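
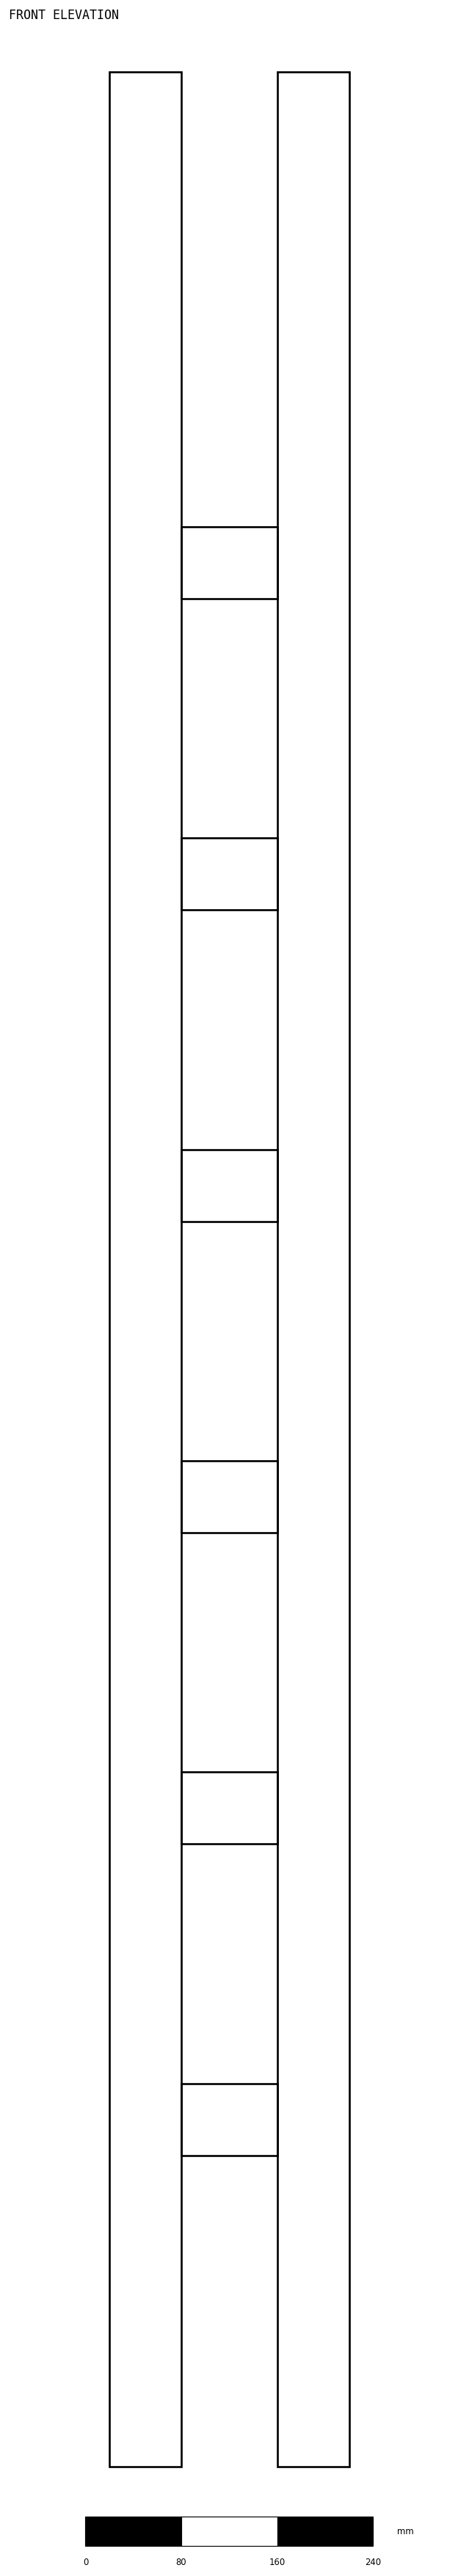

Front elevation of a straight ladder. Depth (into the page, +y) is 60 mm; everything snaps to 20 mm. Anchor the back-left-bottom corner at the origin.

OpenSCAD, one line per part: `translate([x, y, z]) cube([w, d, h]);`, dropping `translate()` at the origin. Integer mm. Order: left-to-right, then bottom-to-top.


cube([60, 60, 2000]);
translate([60, 0, 260]) cube([80, 60, 60]);
translate([60, 0, 520]) cube([80, 60, 60]);
translate([60, 0, 780]) cube([80, 60, 60]);
translate([60, 0, 1040]) cube([80, 60, 60]);
translate([60, 0, 1300]) cube([80, 60, 60]);
translate([60, 0, 1560]) cube([80, 60, 60]);
translate([140, 0, 0]) cube([60, 60, 2000]);


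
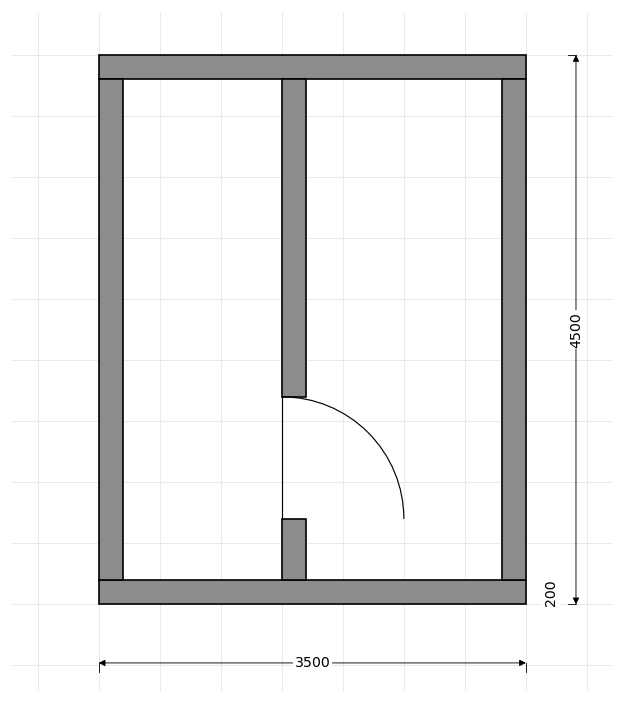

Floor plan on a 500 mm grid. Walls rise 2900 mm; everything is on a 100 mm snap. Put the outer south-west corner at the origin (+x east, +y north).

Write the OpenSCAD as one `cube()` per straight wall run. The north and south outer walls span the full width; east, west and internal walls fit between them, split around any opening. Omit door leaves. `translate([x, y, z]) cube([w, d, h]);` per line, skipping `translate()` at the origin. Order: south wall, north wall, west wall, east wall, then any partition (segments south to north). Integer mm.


cube([3500, 200, 2900]);
translate([0, 4300, 0]) cube([3500, 200, 2900]);
translate([0, 200, 0]) cube([200, 4100, 2900]);
translate([3300, 200, 0]) cube([200, 4100, 2900]);
translate([1500, 200, 0]) cube([200, 500, 2900]);
translate([1500, 1700, 0]) cube([200, 2600, 2900]);


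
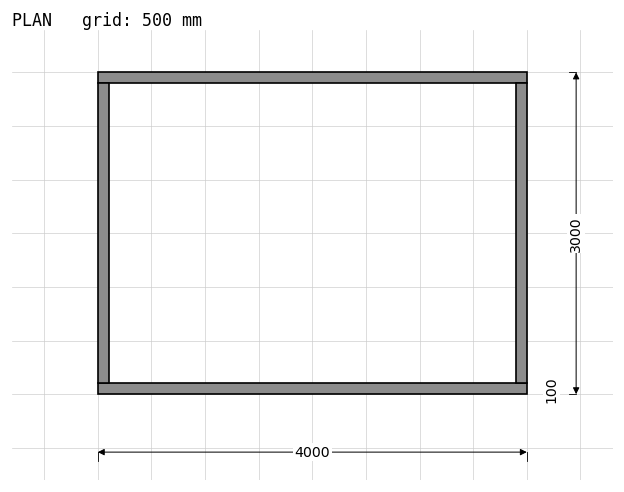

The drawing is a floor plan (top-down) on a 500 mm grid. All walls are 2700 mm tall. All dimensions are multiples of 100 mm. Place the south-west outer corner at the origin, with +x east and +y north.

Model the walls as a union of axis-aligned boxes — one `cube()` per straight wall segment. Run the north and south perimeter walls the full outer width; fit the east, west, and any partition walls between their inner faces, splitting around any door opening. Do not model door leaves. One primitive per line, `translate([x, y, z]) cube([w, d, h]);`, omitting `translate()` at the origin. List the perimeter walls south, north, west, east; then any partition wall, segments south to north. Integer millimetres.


cube([4000, 100, 2700]);
translate([0, 2900, 0]) cube([4000, 100, 2700]);
translate([0, 100, 0]) cube([100, 2800, 2700]);
translate([3900, 100, 0]) cube([100, 2800, 2700]);


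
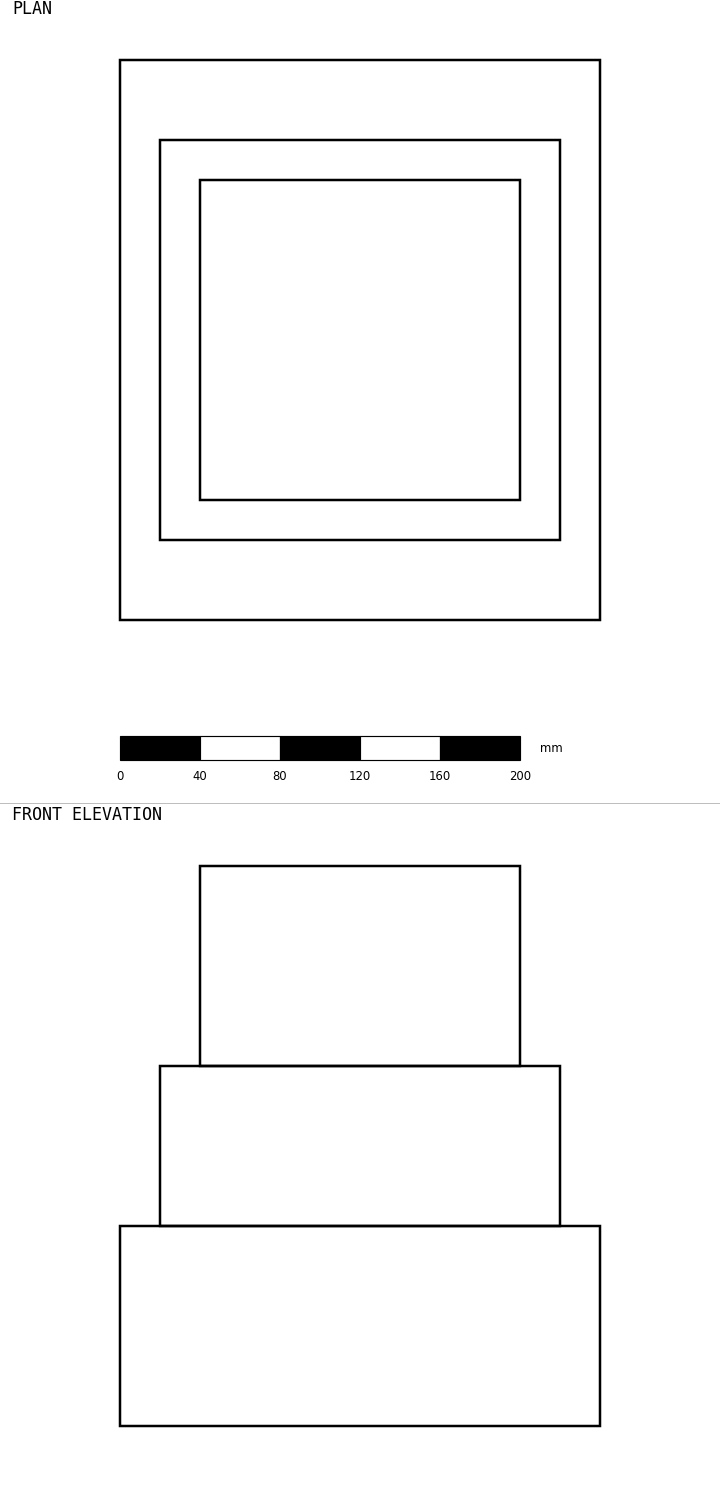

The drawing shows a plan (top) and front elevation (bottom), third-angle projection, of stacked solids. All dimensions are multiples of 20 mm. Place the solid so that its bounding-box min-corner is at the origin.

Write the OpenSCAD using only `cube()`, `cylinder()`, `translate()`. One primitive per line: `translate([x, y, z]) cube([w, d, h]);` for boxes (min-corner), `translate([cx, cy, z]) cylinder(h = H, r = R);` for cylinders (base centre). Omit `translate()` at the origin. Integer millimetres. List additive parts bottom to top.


cube([240, 280, 100]);
translate([20, 40, 100]) cube([200, 200, 80]);
translate([40, 60, 180]) cube([160, 160, 100]);


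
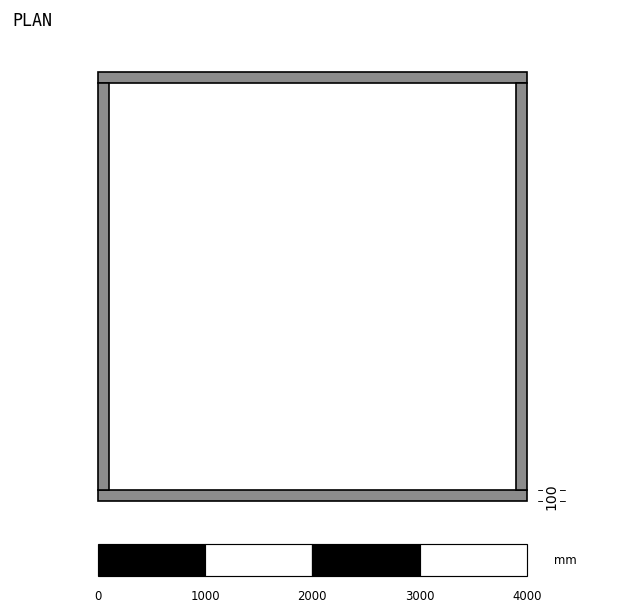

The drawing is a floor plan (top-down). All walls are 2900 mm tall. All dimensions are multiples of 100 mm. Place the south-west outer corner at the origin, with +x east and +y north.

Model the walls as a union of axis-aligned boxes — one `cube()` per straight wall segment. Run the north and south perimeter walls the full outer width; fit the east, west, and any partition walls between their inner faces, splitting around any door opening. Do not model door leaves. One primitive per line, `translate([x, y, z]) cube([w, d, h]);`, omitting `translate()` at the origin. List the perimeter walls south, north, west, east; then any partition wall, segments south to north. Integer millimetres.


cube([4000, 100, 2900]);
translate([0, 3900, 0]) cube([4000, 100, 2900]);
translate([0, 100, 0]) cube([100, 3800, 2900]);
translate([3900, 100, 0]) cube([100, 3800, 2900]);


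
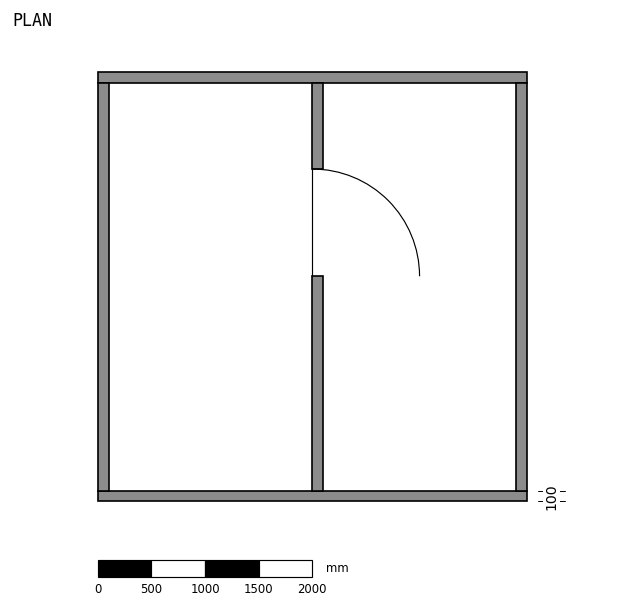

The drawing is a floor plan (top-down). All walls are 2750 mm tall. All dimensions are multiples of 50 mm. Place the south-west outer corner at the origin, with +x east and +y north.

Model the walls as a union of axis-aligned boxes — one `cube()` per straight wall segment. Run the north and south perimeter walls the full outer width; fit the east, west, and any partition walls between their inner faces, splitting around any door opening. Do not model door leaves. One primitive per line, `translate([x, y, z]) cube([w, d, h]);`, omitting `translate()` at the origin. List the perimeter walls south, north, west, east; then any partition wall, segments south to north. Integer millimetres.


cube([4000, 100, 2750]);
translate([0, 3900, 0]) cube([4000, 100, 2750]);
translate([0, 100, 0]) cube([100, 3800, 2750]);
translate([3900, 100, 0]) cube([100, 3800, 2750]);
translate([2000, 100, 0]) cube([100, 2000, 2750]);
translate([2000, 3100, 0]) cube([100, 800, 2750]);


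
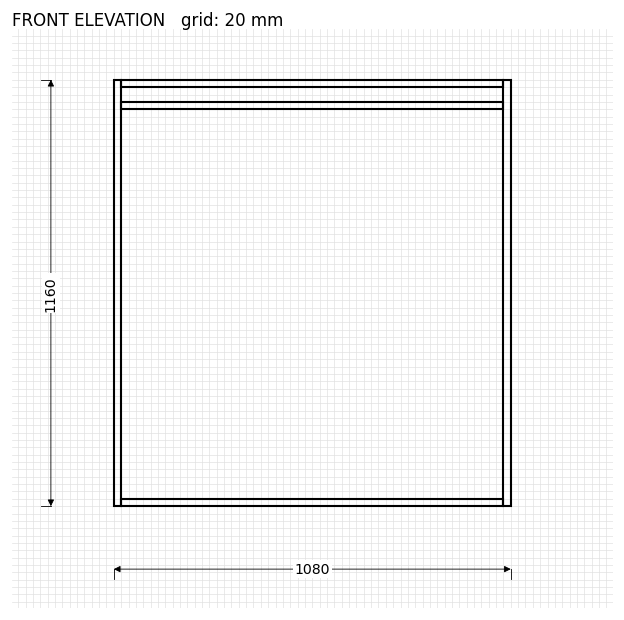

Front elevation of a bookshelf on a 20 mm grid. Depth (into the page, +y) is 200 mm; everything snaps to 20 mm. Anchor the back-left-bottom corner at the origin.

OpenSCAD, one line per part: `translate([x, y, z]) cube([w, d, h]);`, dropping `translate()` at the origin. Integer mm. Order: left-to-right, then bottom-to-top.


cube([20, 200, 1160]);
translate([20, 0, 0]) cube([1040, 200, 20]);
translate([20, 0, 1080]) cube([1040, 200, 20]);
translate([20, 0, 1140]) cube([1040, 200, 20]);
translate([1060, 0, 0]) cube([20, 200, 1160]);


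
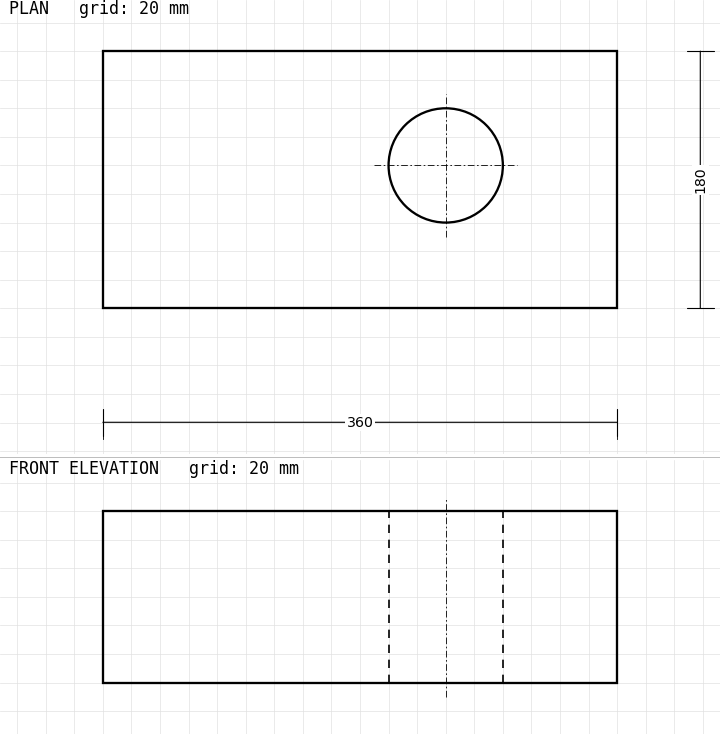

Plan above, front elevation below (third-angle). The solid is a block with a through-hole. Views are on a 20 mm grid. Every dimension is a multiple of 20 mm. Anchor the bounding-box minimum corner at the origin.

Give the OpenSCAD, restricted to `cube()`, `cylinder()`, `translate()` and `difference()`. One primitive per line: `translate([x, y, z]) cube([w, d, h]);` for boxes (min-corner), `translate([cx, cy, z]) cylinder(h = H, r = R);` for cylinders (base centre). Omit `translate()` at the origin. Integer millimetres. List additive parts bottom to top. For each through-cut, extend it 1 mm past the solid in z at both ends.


difference() {
  cube([360, 180, 120]);
  translate([240, 100, -1]) cylinder(h = 122, r = 40);
}


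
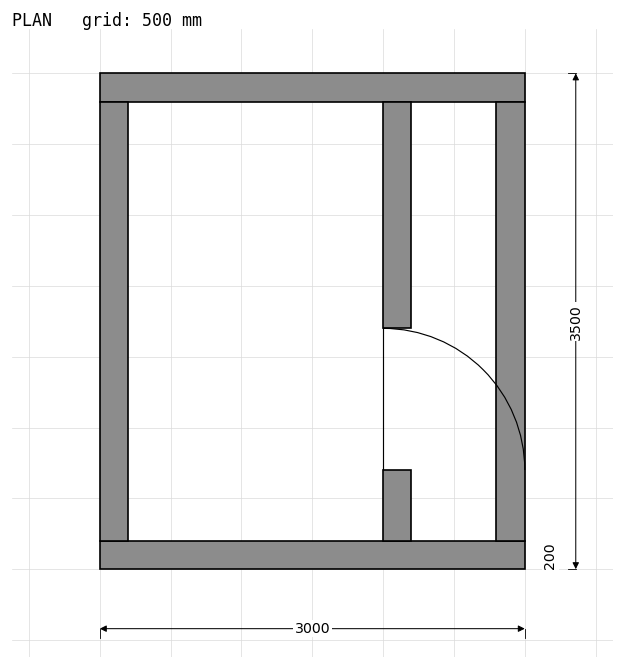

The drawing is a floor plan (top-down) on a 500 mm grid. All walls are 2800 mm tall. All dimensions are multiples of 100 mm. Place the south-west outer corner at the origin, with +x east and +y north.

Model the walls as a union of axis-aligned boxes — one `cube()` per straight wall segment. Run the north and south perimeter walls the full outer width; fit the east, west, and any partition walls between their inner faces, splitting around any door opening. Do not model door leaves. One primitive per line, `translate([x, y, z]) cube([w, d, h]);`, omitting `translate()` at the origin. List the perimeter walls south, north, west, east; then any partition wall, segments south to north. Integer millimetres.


cube([3000, 200, 2800]);
translate([0, 3300, 0]) cube([3000, 200, 2800]);
translate([0, 200, 0]) cube([200, 3100, 2800]);
translate([2800, 200, 0]) cube([200, 3100, 2800]);
translate([2000, 200, 0]) cube([200, 500, 2800]);
translate([2000, 1700, 0]) cube([200, 1600, 2800]);


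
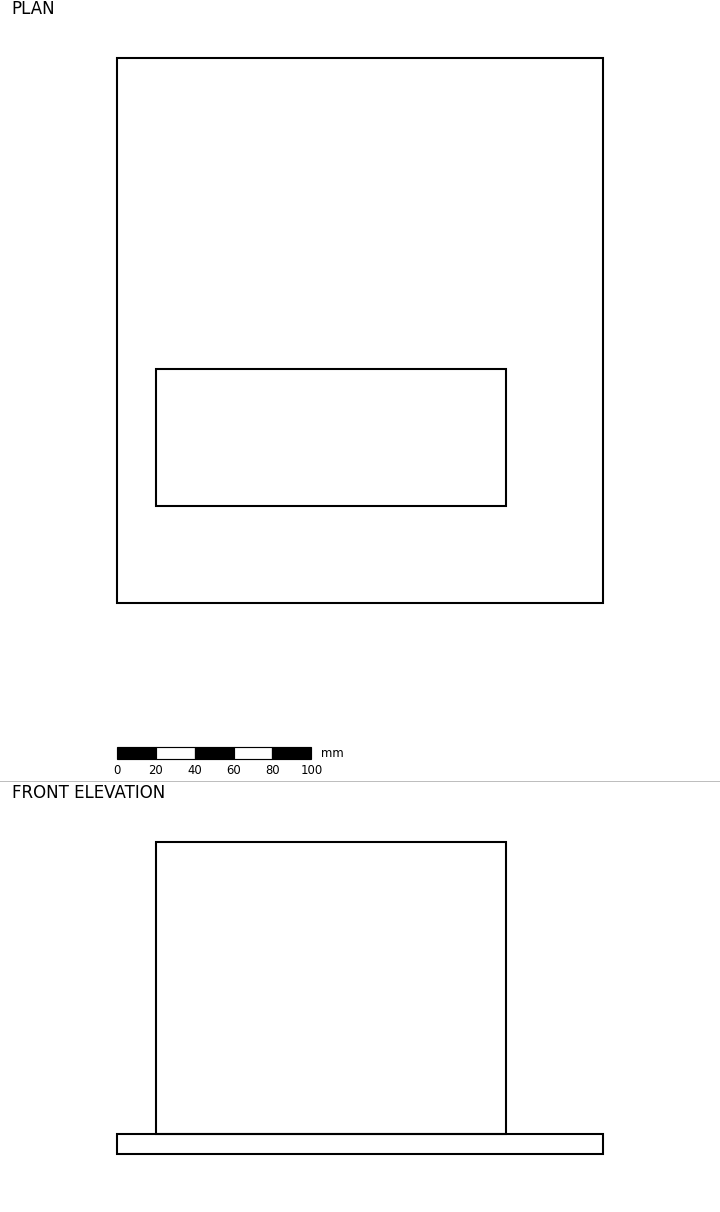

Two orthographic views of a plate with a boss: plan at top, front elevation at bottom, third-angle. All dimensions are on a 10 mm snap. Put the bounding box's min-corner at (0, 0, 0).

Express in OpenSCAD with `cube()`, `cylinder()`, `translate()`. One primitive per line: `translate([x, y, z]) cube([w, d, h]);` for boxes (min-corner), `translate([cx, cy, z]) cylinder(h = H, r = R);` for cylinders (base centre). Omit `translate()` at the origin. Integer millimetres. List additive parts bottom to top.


cube([250, 280, 10]);
translate([20, 50, 10]) cube([180, 70, 150]);


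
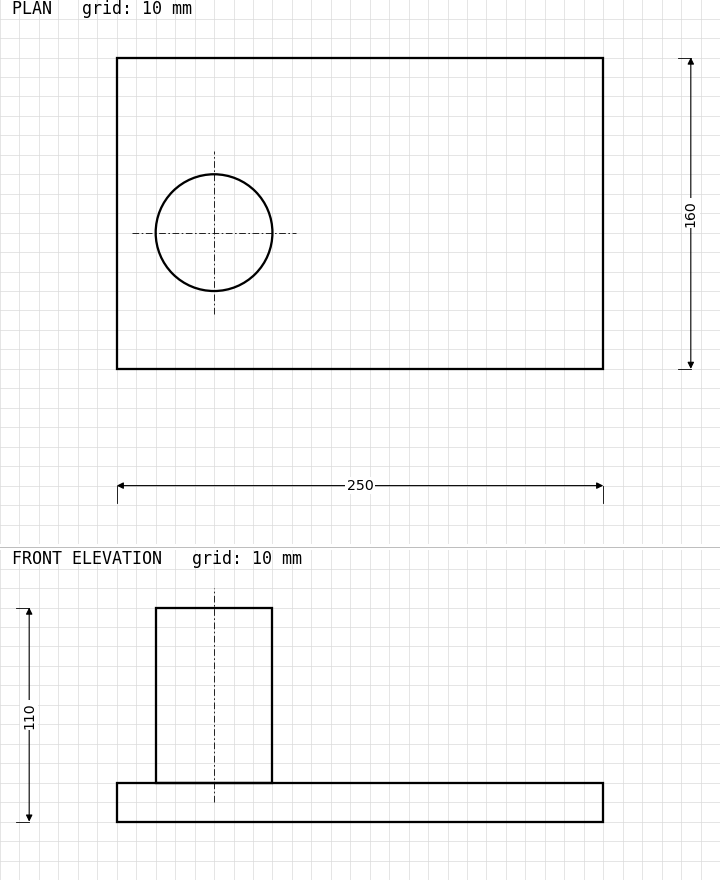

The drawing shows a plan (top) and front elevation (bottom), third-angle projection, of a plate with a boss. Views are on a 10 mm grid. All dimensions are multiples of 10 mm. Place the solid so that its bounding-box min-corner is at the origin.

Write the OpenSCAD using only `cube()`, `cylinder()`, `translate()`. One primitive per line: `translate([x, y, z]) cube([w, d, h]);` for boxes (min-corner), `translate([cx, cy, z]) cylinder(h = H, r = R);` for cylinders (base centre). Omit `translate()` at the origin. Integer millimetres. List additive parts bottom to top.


cube([250, 160, 20]);
translate([50, 70, 20]) cylinder(h = 90, r = 30);


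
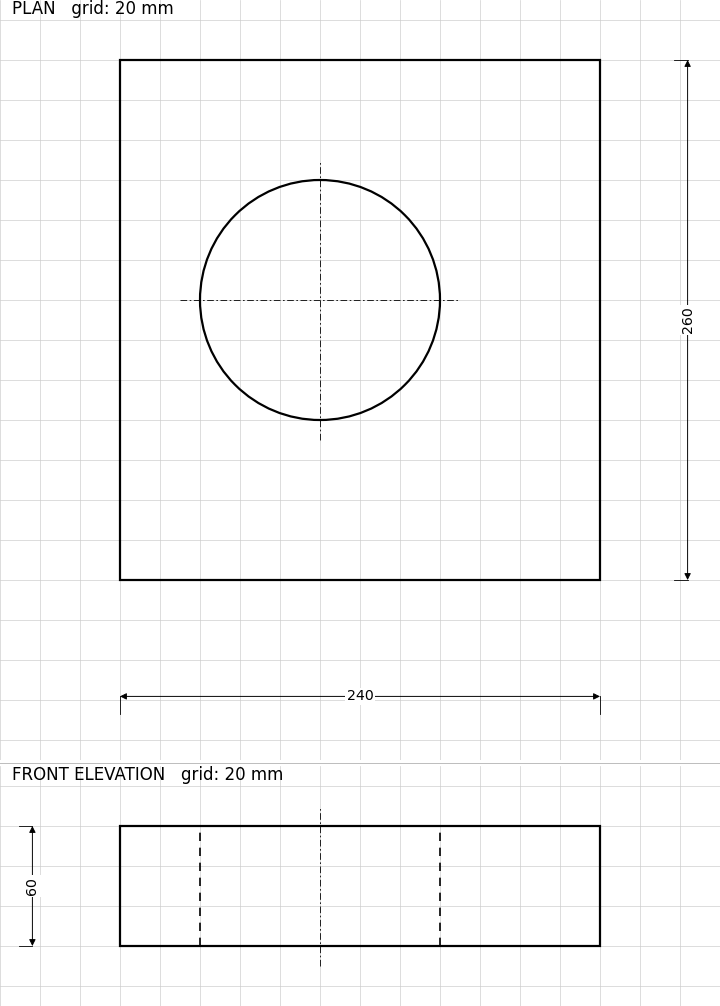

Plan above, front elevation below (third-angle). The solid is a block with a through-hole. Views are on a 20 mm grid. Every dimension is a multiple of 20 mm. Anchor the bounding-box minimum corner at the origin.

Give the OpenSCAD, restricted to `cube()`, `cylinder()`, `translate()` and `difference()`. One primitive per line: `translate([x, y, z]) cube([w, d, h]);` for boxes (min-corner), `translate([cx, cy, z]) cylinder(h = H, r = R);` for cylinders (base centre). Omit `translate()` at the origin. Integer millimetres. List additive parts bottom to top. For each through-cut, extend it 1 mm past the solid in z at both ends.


difference() {
  cube([240, 260, 60]);
  translate([100, 140, -1]) cylinder(h = 62, r = 60);
}


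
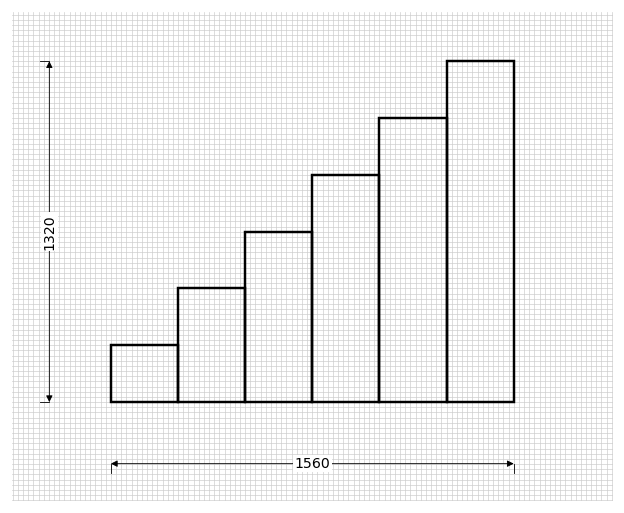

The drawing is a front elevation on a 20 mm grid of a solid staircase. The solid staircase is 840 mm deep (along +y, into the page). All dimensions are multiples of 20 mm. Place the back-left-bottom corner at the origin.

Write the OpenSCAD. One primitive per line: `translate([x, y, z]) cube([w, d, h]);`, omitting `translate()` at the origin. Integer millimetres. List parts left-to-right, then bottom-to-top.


cube([260, 840, 220]);
translate([260, 0, 0]) cube([260, 840, 440]);
translate([520, 0, 0]) cube([260, 840, 660]);
translate([780, 0, 0]) cube([260, 840, 880]);
translate([1040, 0, 0]) cube([260, 840, 1100]);
translate([1300, 0, 0]) cube([260, 840, 1320]);


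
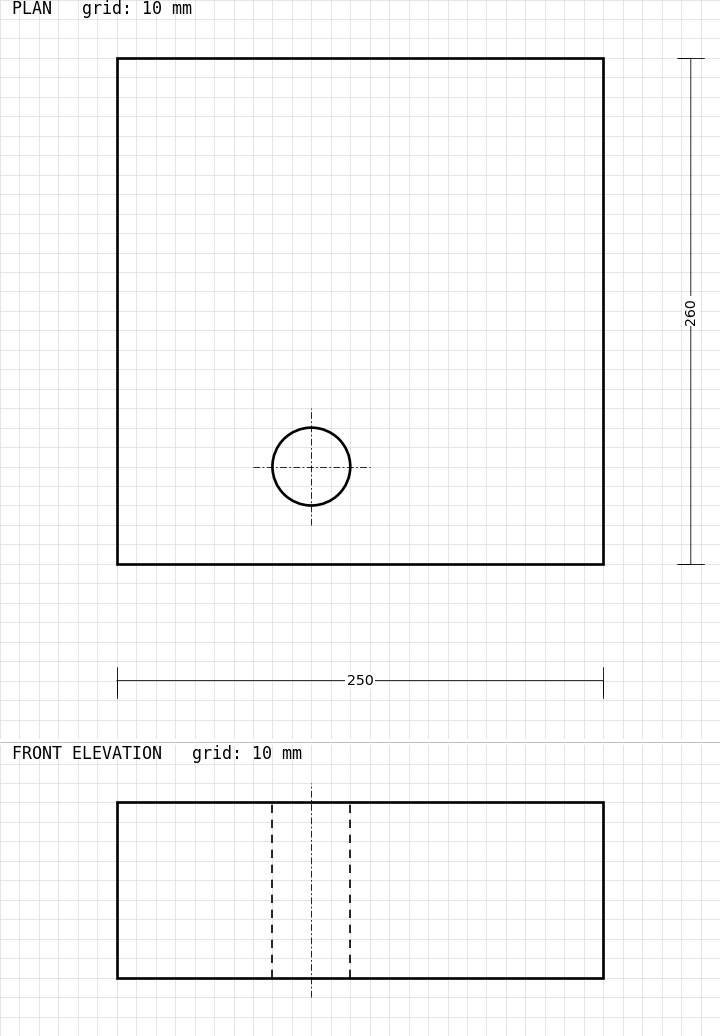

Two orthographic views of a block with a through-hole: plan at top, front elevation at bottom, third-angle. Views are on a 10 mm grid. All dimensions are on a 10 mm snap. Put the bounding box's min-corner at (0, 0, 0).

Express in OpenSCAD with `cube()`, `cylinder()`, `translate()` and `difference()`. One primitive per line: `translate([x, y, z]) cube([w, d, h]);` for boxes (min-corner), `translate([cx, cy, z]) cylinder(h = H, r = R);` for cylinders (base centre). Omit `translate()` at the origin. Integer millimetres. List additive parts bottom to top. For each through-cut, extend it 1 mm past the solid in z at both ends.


difference() {
  cube([250, 260, 90]);
  translate([100, 50, -1]) cylinder(h = 92, r = 20);
}


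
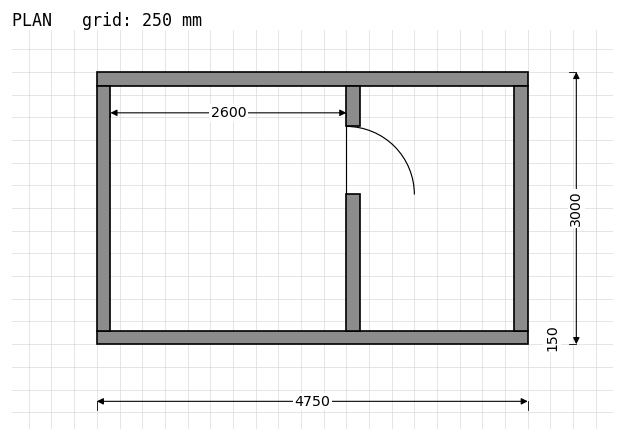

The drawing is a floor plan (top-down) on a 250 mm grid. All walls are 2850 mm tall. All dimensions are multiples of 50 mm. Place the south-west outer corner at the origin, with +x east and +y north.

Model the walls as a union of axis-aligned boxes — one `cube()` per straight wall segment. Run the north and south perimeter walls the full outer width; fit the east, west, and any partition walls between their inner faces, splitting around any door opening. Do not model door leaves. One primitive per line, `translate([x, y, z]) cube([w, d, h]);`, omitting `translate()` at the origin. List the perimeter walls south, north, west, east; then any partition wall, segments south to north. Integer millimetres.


cube([4750, 150, 2850]);
translate([0, 2850, 0]) cube([4750, 150, 2850]);
translate([0, 150, 0]) cube([150, 2700, 2850]);
translate([4600, 150, 0]) cube([150, 2700, 2850]);
translate([2750, 150, 0]) cube([150, 1500, 2850]);
translate([2750, 2400, 0]) cube([150, 450, 2850]);


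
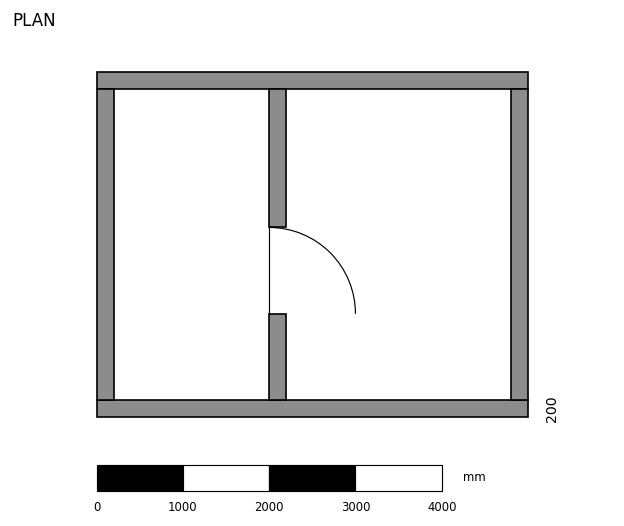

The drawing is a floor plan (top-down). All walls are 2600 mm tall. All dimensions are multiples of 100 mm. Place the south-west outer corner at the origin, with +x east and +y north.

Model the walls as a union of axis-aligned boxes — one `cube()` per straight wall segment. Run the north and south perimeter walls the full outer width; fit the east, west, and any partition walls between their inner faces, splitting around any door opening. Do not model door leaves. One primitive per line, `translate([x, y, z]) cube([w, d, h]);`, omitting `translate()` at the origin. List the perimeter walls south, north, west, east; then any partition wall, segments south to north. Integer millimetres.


cube([5000, 200, 2600]);
translate([0, 3800, 0]) cube([5000, 200, 2600]);
translate([0, 200, 0]) cube([200, 3600, 2600]);
translate([4800, 200, 0]) cube([200, 3600, 2600]);
translate([2000, 200, 0]) cube([200, 1000, 2600]);
translate([2000, 2200, 0]) cube([200, 1600, 2600]);


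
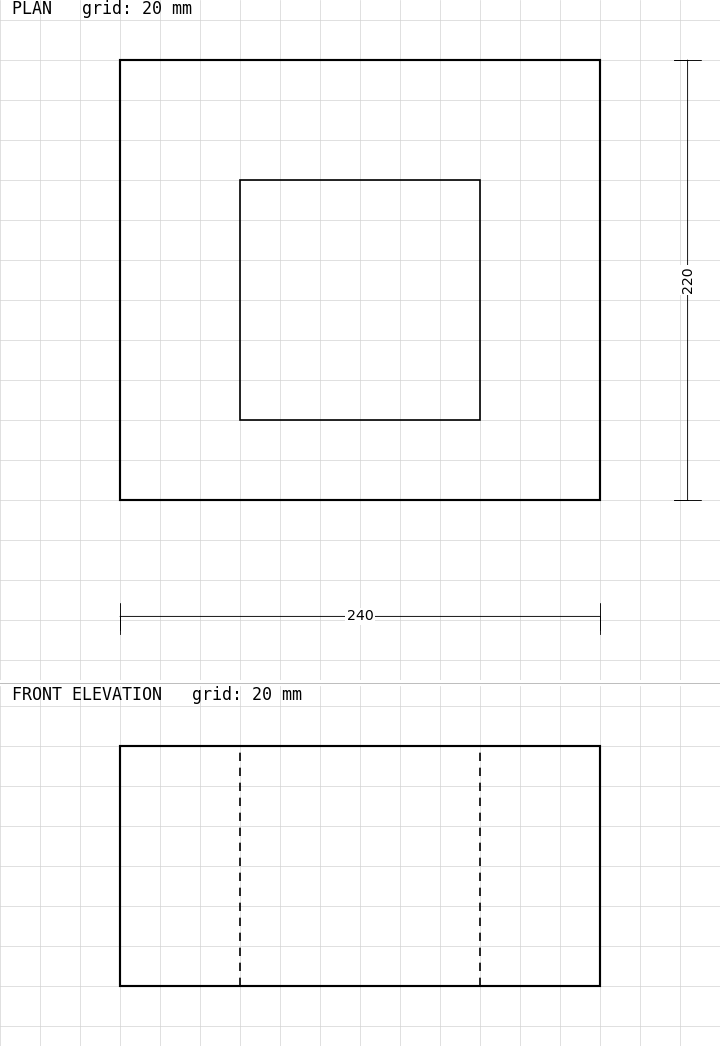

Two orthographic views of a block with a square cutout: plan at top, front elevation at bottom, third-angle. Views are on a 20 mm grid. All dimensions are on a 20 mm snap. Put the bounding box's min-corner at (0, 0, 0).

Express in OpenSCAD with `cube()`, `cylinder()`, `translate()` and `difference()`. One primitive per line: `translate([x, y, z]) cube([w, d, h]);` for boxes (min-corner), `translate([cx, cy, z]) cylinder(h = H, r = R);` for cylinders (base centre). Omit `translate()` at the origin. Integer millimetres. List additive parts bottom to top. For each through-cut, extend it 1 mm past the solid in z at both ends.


difference() {
  cube([240, 220, 120]);
  translate([60, 40, -1]) cube([120, 120, 122]);
}


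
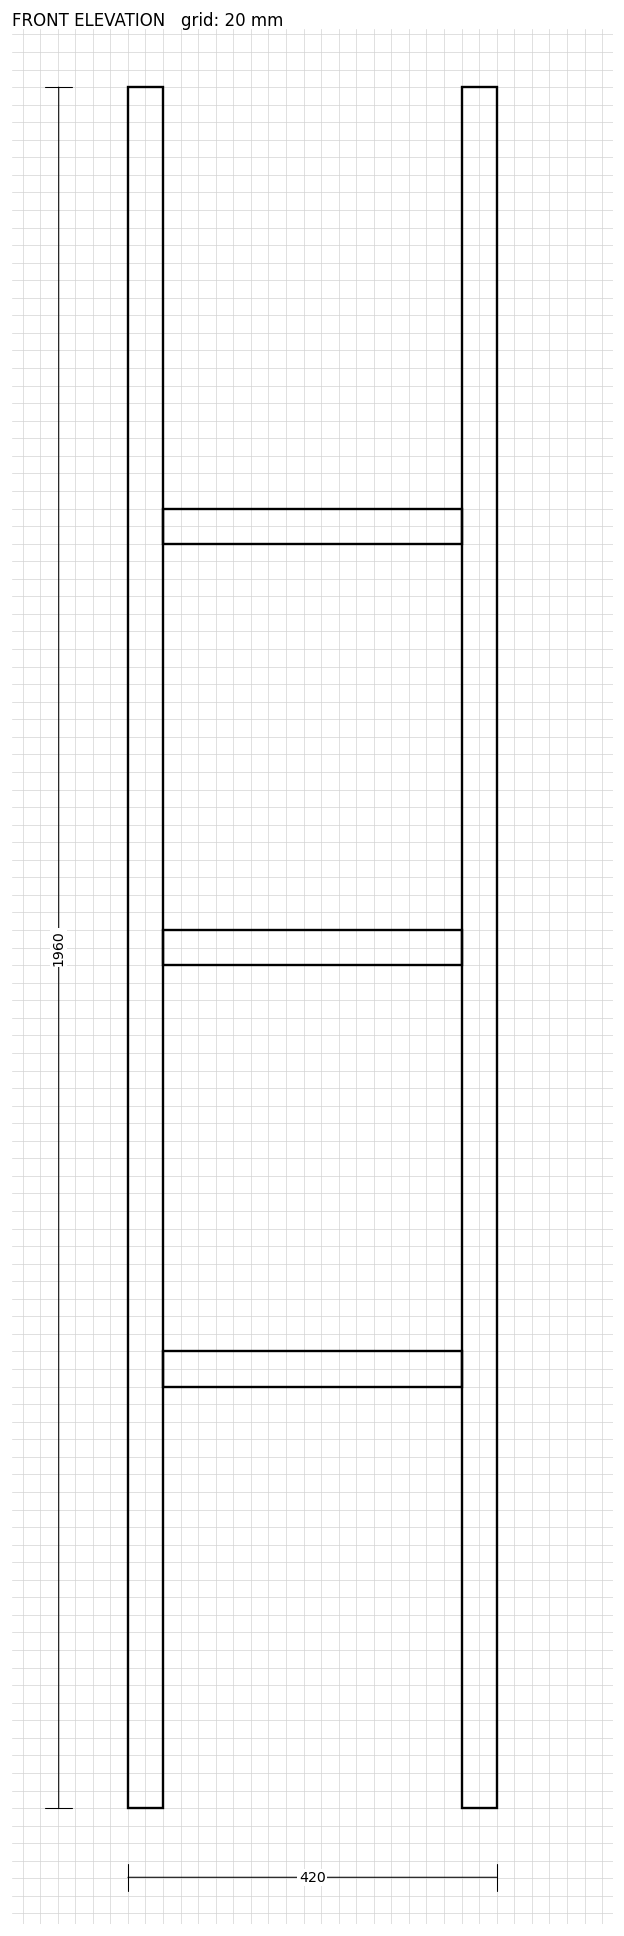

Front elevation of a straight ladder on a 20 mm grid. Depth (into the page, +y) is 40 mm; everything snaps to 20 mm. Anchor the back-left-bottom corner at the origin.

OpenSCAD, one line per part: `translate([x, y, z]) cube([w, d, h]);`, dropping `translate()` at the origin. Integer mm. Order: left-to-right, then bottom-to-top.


cube([40, 40, 1960]);
translate([40, 0, 480]) cube([340, 40, 40]);
translate([40, 0, 960]) cube([340, 40, 40]);
translate([40, 0, 1440]) cube([340, 40, 40]);
translate([380, 0, 0]) cube([40, 40, 1960]);


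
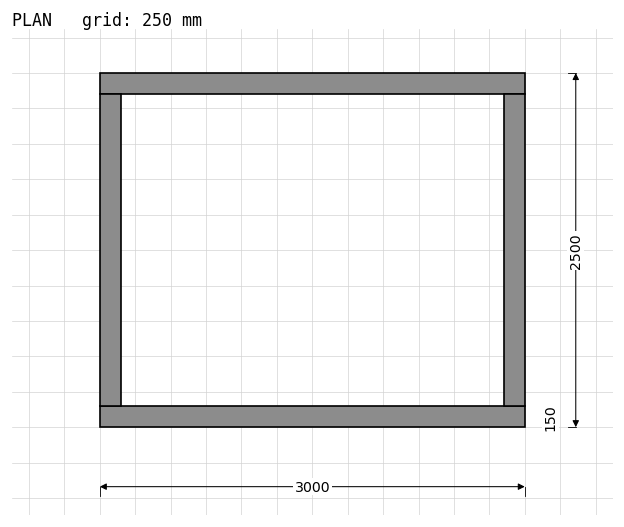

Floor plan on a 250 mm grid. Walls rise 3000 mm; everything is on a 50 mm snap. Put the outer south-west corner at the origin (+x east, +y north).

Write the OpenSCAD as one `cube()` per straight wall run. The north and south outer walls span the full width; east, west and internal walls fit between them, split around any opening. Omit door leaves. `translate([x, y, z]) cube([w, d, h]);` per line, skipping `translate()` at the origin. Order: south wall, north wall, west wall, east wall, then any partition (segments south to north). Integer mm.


cube([3000, 150, 3000]);
translate([0, 2350, 0]) cube([3000, 150, 3000]);
translate([0, 150, 0]) cube([150, 2200, 3000]);
translate([2850, 150, 0]) cube([150, 2200, 3000]);


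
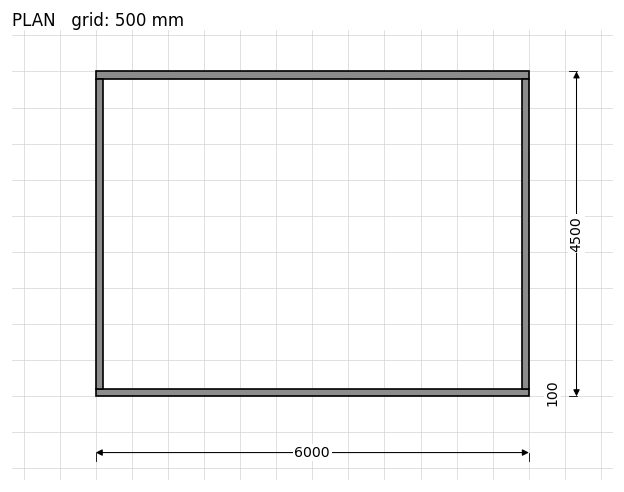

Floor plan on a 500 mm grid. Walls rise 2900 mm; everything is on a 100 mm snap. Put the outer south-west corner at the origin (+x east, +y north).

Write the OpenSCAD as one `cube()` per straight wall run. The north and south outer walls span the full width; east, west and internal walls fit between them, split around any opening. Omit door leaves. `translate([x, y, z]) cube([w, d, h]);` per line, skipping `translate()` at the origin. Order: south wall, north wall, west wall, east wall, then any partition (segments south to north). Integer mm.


cube([6000, 100, 2900]);
translate([0, 4400, 0]) cube([6000, 100, 2900]);
translate([0, 100, 0]) cube([100, 4300, 2900]);
translate([5900, 100, 0]) cube([100, 4300, 2900]);


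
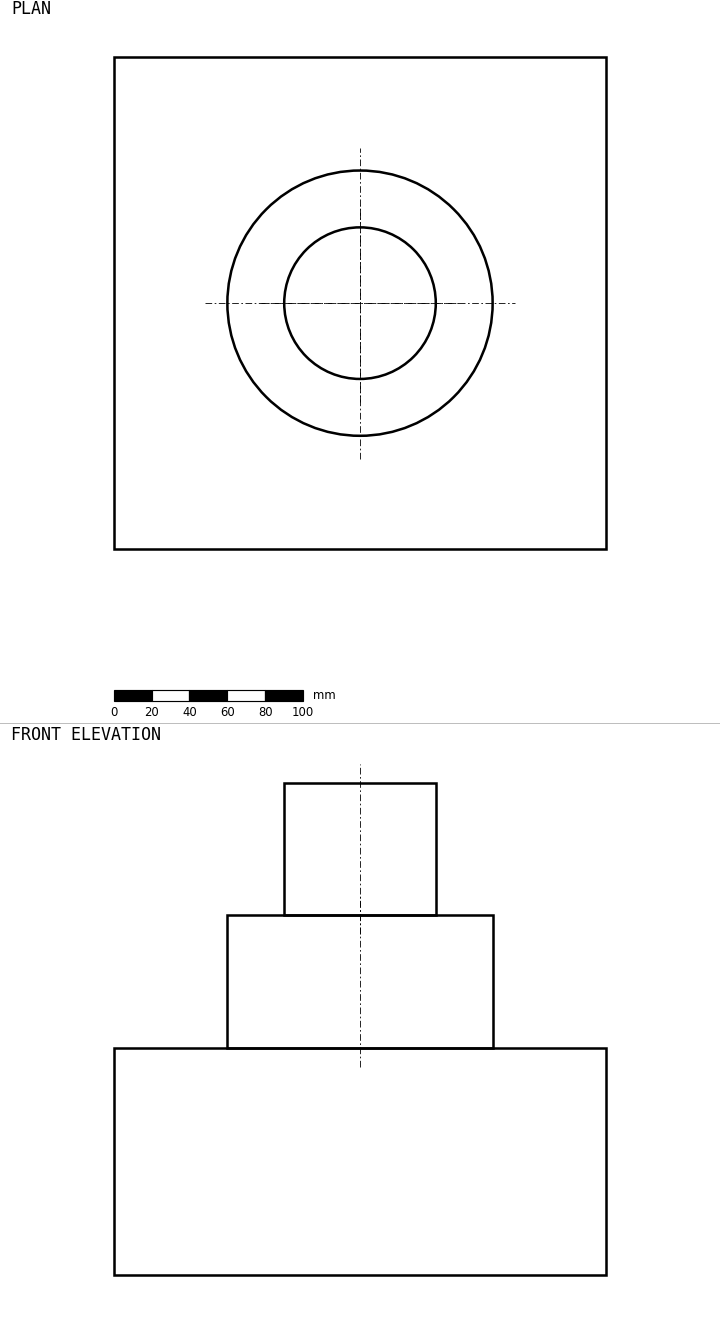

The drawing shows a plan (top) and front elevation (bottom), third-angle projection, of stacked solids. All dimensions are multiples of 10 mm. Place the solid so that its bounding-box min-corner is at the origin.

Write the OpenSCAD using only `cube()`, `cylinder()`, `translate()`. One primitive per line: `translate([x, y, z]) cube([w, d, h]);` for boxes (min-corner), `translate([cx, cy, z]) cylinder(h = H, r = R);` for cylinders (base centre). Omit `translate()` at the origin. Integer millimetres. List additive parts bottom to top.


cube([260, 260, 120]);
translate([130, 130, 120]) cylinder(h = 70, r = 70);
translate([130, 130, 190]) cylinder(h = 70, r = 40);


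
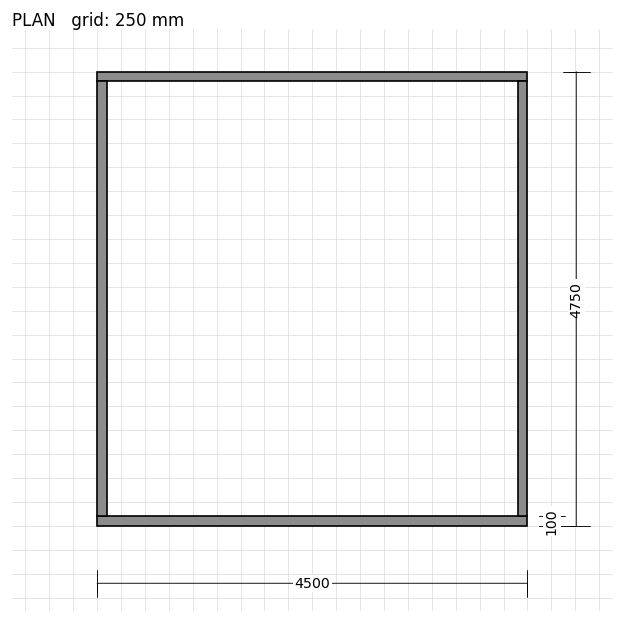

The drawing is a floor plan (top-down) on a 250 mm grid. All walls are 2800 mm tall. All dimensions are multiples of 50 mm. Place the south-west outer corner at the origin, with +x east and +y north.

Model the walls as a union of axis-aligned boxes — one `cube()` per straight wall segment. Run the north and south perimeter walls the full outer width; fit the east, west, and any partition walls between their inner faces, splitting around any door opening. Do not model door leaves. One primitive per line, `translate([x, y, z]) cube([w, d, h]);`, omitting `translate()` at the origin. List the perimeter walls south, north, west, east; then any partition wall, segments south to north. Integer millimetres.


cube([4500, 100, 2800]);
translate([0, 4650, 0]) cube([4500, 100, 2800]);
translate([0, 100, 0]) cube([100, 4550, 2800]);
translate([4400, 100, 0]) cube([100, 4550, 2800]);


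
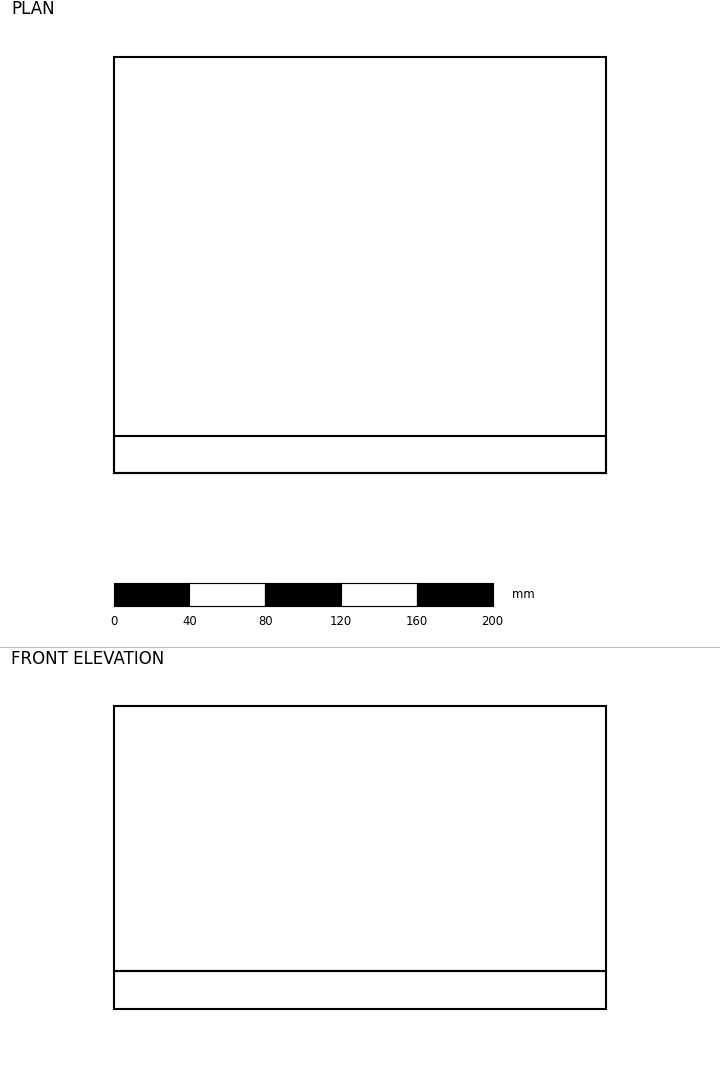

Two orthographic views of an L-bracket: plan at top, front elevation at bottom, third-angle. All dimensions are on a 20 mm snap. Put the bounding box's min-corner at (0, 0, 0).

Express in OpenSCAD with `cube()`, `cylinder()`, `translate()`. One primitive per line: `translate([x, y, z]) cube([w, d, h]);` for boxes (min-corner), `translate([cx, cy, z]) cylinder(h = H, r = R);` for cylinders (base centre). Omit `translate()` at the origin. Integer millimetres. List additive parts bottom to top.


cube([260, 220, 20]);
translate([0, 0, 20]) cube([260, 20, 140]);


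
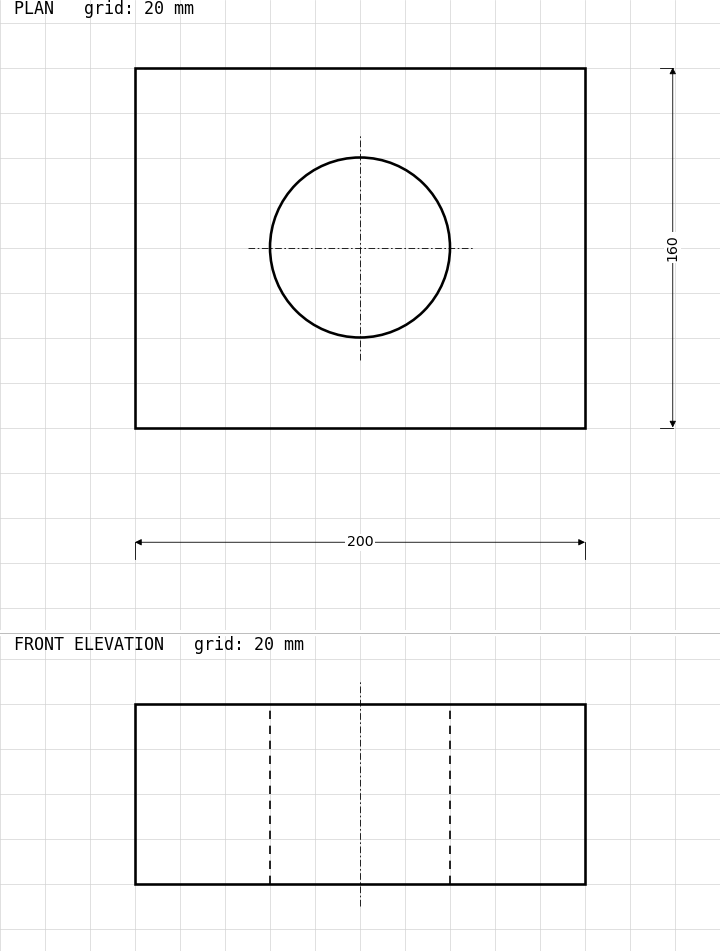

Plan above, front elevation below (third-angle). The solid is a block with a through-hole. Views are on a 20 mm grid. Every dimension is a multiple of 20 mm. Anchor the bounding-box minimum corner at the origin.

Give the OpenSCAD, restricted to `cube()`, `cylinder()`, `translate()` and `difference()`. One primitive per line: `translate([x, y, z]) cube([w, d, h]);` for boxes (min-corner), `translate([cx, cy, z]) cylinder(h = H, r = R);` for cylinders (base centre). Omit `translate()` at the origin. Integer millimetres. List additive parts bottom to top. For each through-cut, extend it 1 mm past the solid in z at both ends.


difference() {
  cube([200, 160, 80]);
  translate([100, 80, -1]) cylinder(h = 82, r = 40);
}


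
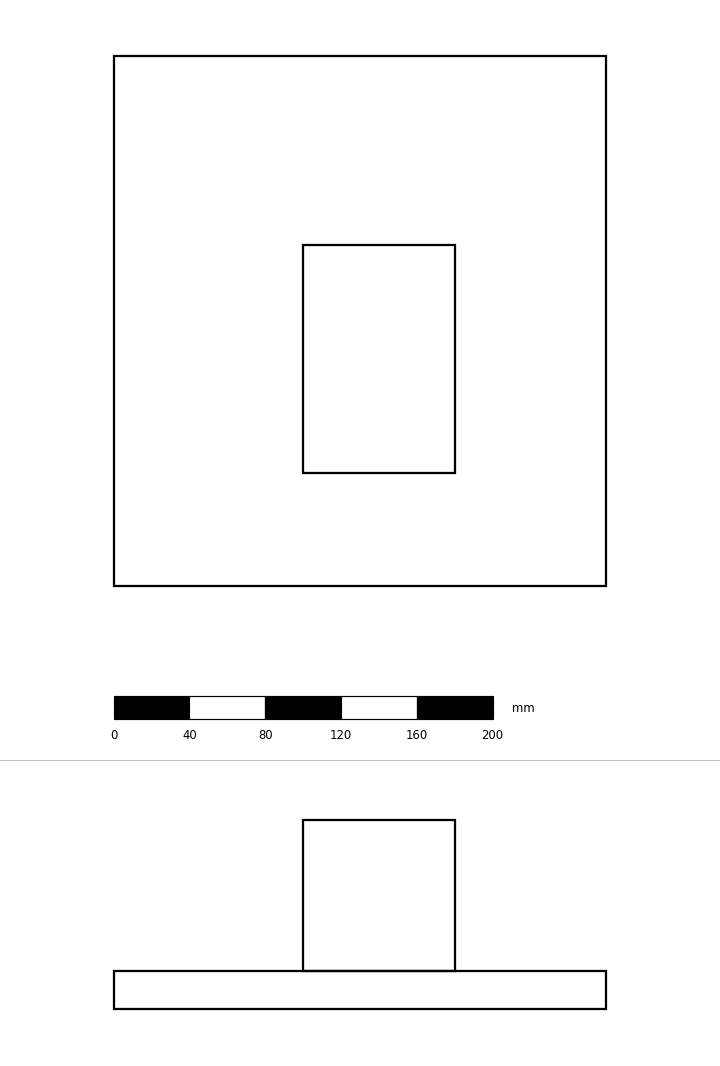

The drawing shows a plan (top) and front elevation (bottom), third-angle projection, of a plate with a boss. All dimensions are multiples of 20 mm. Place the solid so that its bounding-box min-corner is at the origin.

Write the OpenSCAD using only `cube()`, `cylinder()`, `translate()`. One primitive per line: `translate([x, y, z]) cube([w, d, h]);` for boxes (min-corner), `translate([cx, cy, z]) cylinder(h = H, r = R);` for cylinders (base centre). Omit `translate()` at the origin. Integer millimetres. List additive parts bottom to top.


cube([260, 280, 20]);
translate([100, 60, 20]) cube([80, 120, 80]);


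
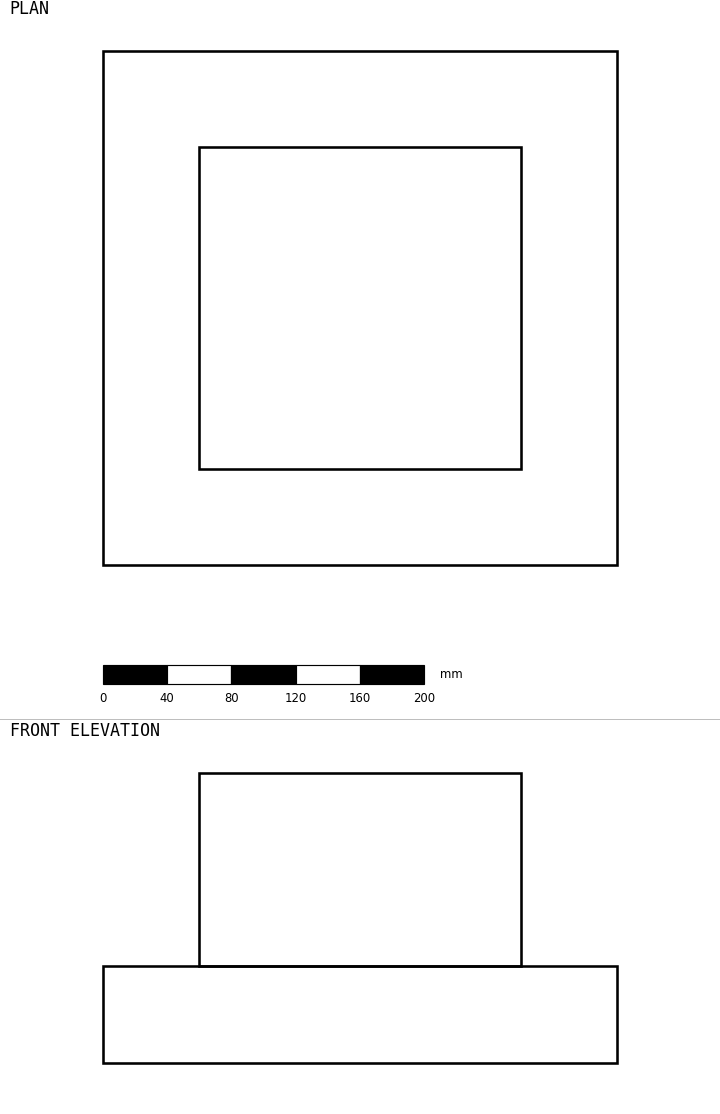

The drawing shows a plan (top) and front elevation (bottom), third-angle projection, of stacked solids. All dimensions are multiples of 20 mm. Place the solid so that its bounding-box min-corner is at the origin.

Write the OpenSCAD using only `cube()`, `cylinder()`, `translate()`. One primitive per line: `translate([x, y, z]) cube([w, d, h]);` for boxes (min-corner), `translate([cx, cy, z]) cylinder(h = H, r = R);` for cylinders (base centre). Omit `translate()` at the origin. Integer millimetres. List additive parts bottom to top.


cube([320, 320, 60]);
translate([60, 60, 60]) cube([200, 200, 120]);


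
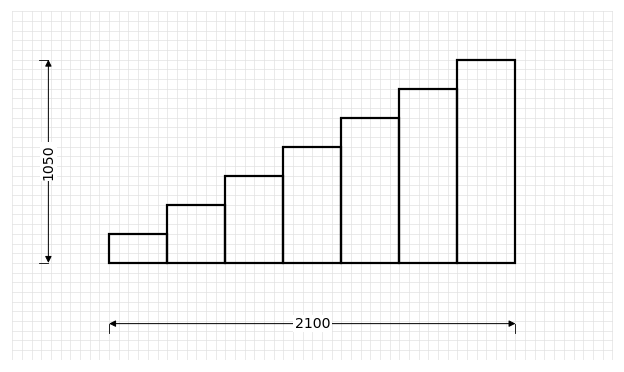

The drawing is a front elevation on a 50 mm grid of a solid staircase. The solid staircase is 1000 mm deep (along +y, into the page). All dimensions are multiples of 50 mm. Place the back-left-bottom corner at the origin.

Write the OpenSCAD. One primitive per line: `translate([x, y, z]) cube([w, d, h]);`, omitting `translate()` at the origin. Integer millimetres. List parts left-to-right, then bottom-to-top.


cube([300, 1000, 150]);
translate([300, 0, 0]) cube([300, 1000, 300]);
translate([600, 0, 0]) cube([300, 1000, 450]);
translate([900, 0, 0]) cube([300, 1000, 600]);
translate([1200, 0, 0]) cube([300, 1000, 750]);
translate([1500, 0, 0]) cube([300, 1000, 900]);
translate([1800, 0, 0]) cube([300, 1000, 1050]);


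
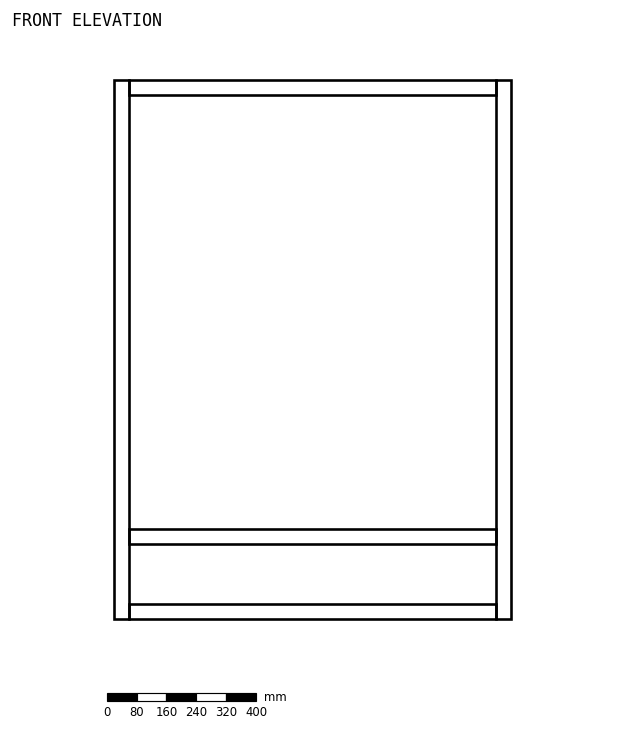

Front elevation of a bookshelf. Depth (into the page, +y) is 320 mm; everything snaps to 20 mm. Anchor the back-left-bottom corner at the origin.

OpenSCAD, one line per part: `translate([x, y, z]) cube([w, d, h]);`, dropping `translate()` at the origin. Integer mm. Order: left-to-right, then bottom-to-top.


cube([40, 320, 1440]);
translate([40, 0, 0]) cube([980, 320, 40]);
translate([40, 0, 200]) cube([980, 320, 40]);
translate([40, 0, 1400]) cube([980, 320, 40]);
translate([1020, 0, 0]) cube([40, 320, 1440]);


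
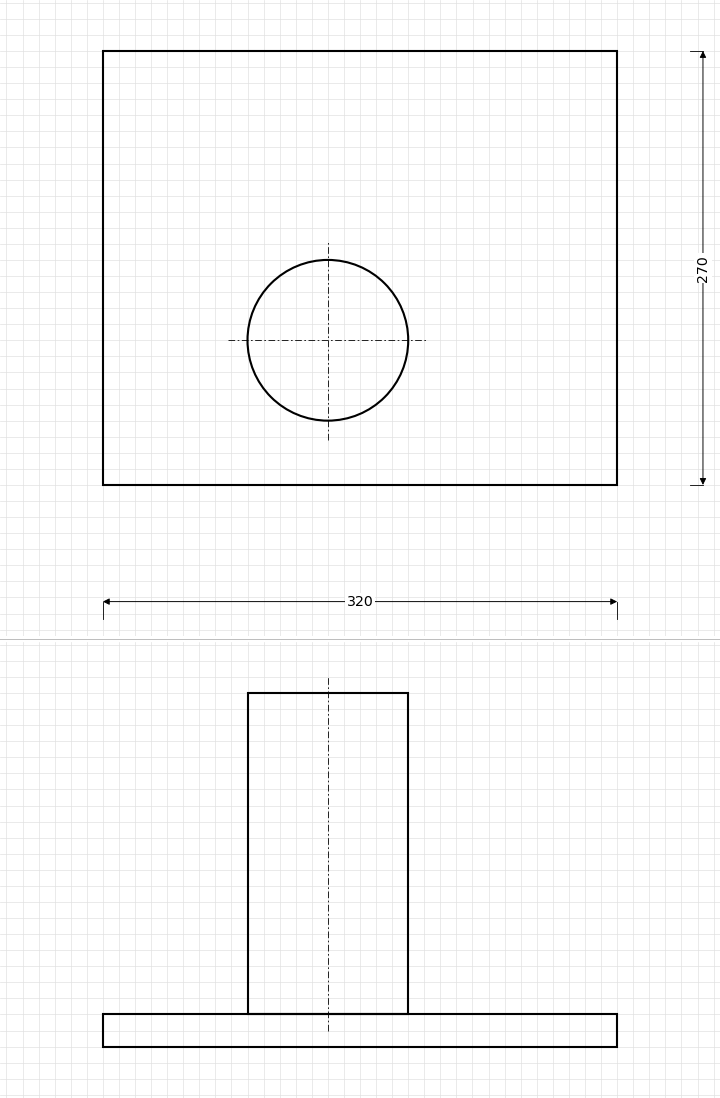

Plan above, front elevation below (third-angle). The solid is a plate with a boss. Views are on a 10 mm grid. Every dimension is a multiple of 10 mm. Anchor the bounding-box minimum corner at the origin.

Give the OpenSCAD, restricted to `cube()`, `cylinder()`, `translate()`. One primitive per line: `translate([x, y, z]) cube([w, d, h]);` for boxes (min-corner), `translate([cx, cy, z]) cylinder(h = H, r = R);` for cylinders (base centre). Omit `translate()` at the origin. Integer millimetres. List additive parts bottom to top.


cube([320, 270, 20]);
translate([140, 90, 20]) cylinder(h = 200, r = 50);


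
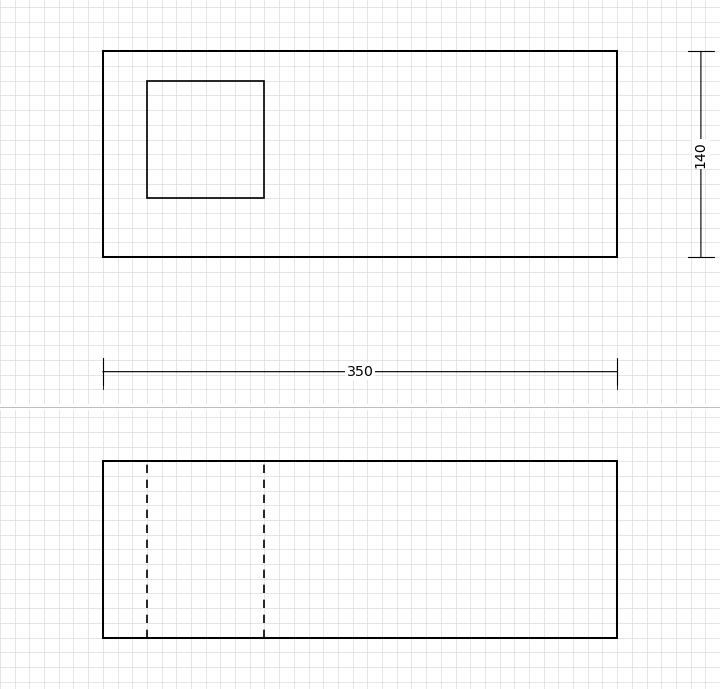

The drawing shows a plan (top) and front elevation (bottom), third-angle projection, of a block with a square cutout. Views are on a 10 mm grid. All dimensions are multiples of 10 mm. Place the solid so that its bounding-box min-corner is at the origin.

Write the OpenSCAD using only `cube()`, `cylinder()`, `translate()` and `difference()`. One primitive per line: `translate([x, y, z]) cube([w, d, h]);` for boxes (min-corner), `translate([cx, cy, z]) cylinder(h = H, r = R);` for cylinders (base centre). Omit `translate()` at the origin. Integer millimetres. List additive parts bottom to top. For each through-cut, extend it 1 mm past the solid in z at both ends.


difference() {
  cube([350, 140, 120]);
  translate([30, 40, -1]) cube([80, 80, 122]);
}


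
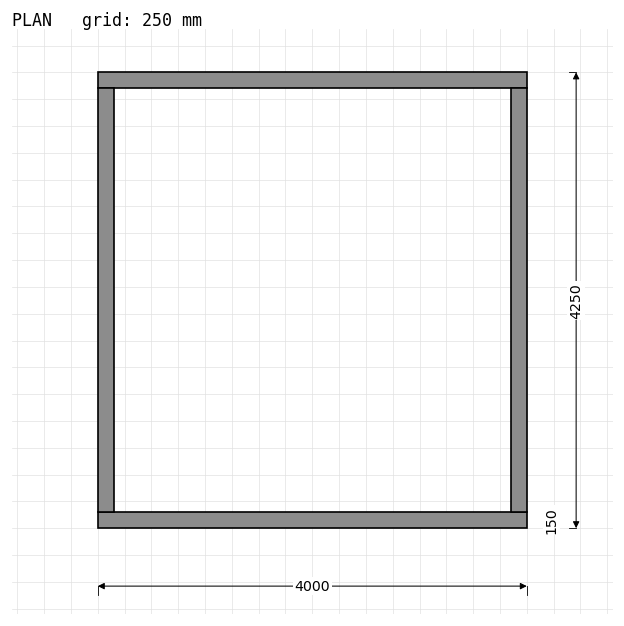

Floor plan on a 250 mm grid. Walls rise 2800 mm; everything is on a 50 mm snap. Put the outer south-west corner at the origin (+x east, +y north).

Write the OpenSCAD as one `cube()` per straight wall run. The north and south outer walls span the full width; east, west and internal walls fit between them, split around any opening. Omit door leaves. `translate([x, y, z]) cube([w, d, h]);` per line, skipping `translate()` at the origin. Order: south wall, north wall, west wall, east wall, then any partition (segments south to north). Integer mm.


cube([4000, 150, 2800]);
translate([0, 4100, 0]) cube([4000, 150, 2800]);
translate([0, 150, 0]) cube([150, 3950, 2800]);
translate([3850, 150, 0]) cube([150, 3950, 2800]);


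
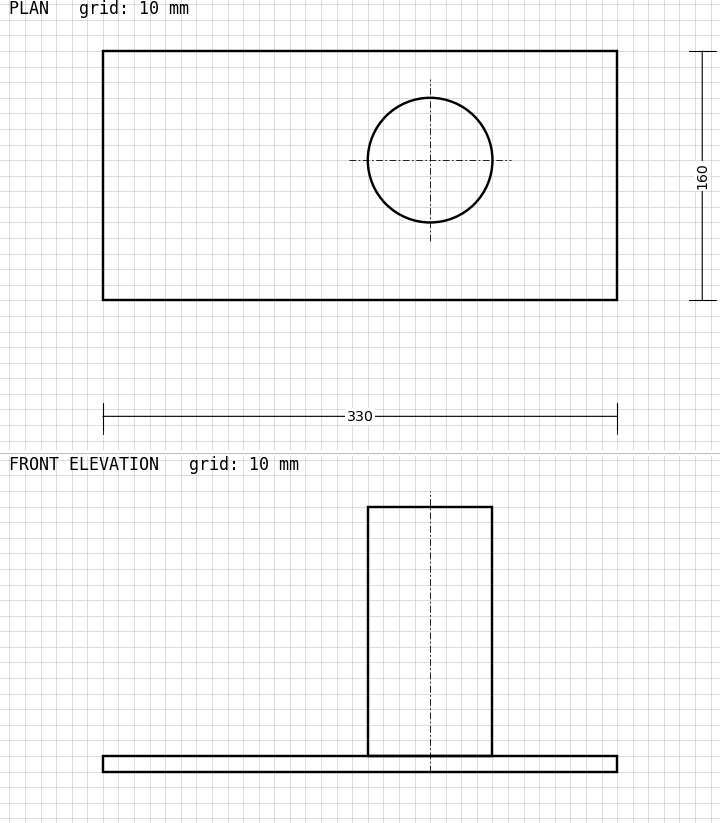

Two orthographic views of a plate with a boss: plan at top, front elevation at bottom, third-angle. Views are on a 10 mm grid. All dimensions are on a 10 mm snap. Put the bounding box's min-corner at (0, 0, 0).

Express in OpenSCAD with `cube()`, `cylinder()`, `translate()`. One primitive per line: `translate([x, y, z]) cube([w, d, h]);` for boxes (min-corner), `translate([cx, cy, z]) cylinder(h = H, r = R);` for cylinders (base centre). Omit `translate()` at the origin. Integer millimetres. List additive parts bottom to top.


cube([330, 160, 10]);
translate([210, 90, 10]) cylinder(h = 160, r = 40);


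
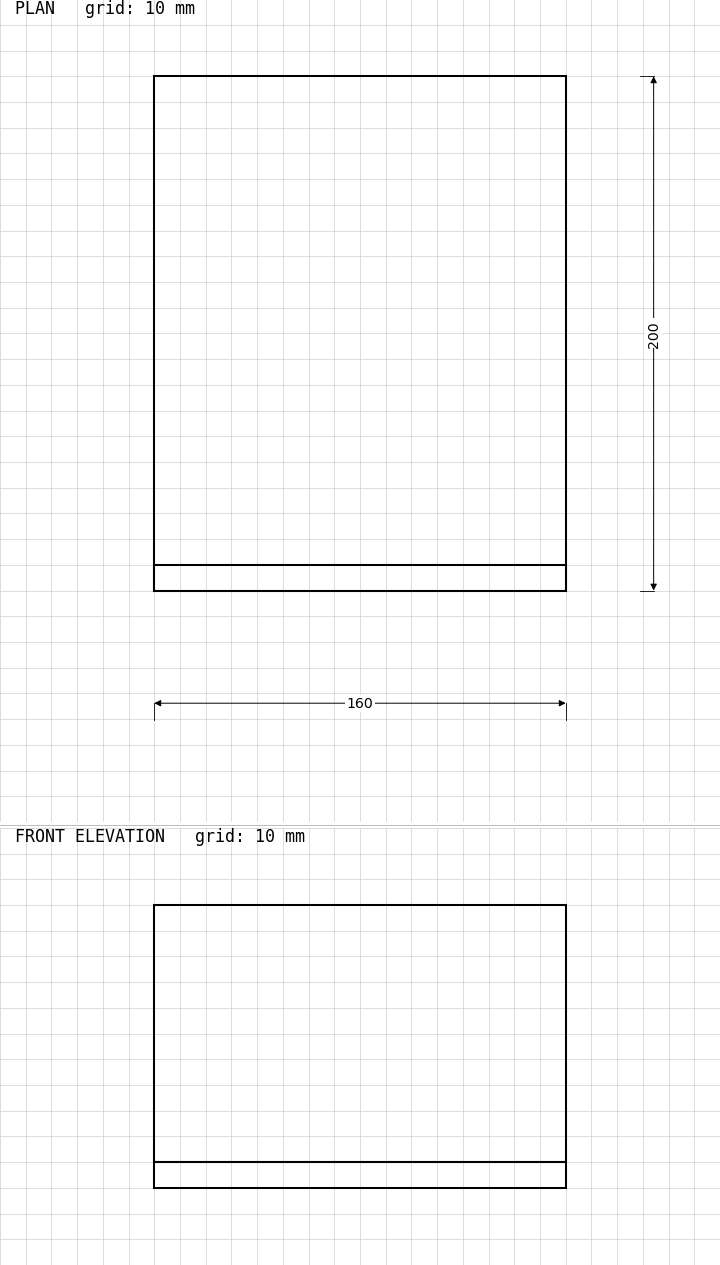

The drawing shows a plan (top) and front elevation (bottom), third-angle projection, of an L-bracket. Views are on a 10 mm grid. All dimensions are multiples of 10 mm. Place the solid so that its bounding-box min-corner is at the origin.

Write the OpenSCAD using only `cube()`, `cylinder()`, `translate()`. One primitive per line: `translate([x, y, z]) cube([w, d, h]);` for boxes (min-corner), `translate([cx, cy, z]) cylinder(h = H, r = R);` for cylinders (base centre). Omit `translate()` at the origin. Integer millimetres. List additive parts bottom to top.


cube([160, 200, 10]);
translate([0, 0, 10]) cube([160, 10, 100]);


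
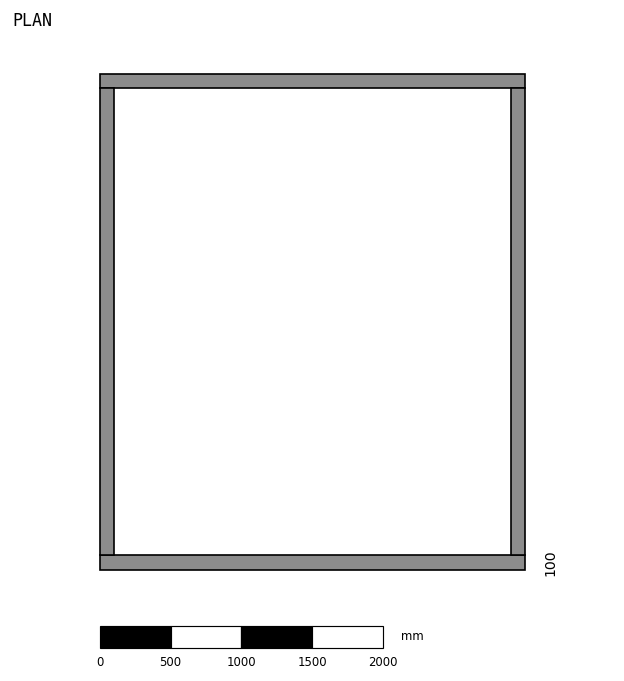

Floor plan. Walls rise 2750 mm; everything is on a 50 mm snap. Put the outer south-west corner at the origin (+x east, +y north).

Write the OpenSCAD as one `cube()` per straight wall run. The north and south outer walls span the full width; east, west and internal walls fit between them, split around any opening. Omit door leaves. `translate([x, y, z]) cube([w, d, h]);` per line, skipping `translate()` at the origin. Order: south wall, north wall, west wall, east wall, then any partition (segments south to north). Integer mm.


cube([3000, 100, 2750]);
translate([0, 3400, 0]) cube([3000, 100, 2750]);
translate([0, 100, 0]) cube([100, 3300, 2750]);
translate([2900, 100, 0]) cube([100, 3300, 2750]);


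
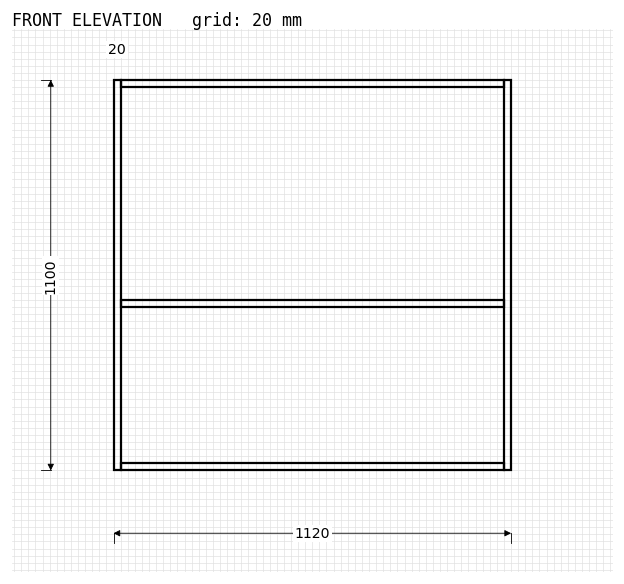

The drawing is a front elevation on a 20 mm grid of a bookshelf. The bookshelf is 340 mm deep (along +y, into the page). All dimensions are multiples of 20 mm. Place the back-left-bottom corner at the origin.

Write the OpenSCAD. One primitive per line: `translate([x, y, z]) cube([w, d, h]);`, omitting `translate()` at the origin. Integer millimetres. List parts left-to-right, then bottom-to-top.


cube([20, 340, 1100]);
translate([20, 0, 0]) cube([1080, 340, 20]);
translate([20, 0, 460]) cube([1080, 340, 20]);
translate([20, 0, 1080]) cube([1080, 340, 20]);
translate([1100, 0, 0]) cube([20, 340, 1100]);


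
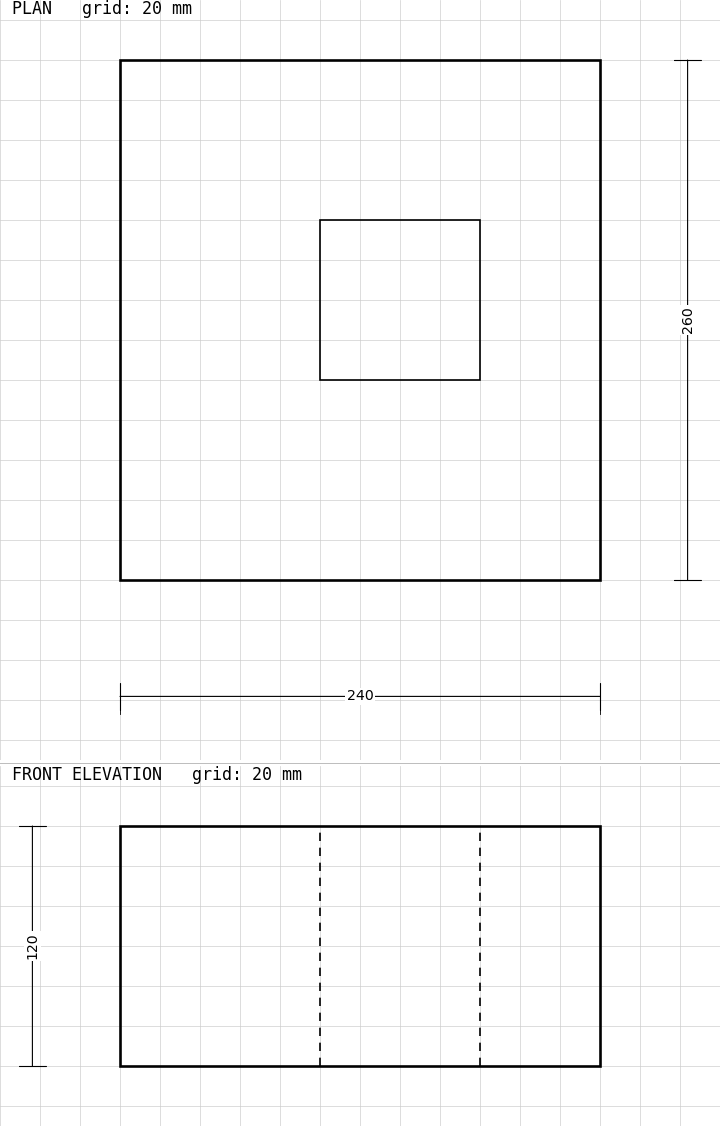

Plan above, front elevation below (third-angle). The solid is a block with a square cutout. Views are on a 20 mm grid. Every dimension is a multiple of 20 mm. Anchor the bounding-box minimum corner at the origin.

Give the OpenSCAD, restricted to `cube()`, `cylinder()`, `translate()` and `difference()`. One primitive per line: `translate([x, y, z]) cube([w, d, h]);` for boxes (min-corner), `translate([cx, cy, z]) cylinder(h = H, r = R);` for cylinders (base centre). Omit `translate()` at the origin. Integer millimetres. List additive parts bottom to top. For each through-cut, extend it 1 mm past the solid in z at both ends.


difference() {
  cube([240, 260, 120]);
  translate([100, 100, -1]) cube([80, 80, 122]);
}


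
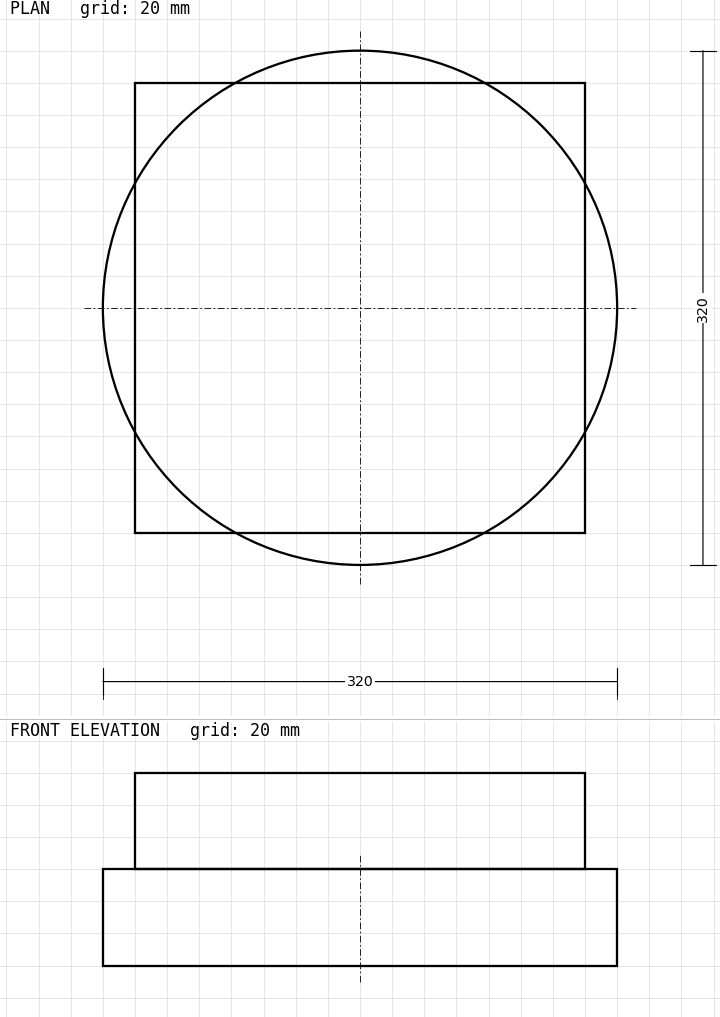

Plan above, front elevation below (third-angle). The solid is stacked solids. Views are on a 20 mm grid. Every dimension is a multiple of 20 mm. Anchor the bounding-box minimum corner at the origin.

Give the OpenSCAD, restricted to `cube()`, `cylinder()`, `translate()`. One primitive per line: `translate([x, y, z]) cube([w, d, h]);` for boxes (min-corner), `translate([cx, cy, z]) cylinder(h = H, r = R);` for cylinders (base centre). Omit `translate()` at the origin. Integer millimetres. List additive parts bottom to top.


translate([160, 160, 0]) cylinder(h = 60, r = 160);
translate([20, 20, 60]) cube([280, 280, 60]);
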